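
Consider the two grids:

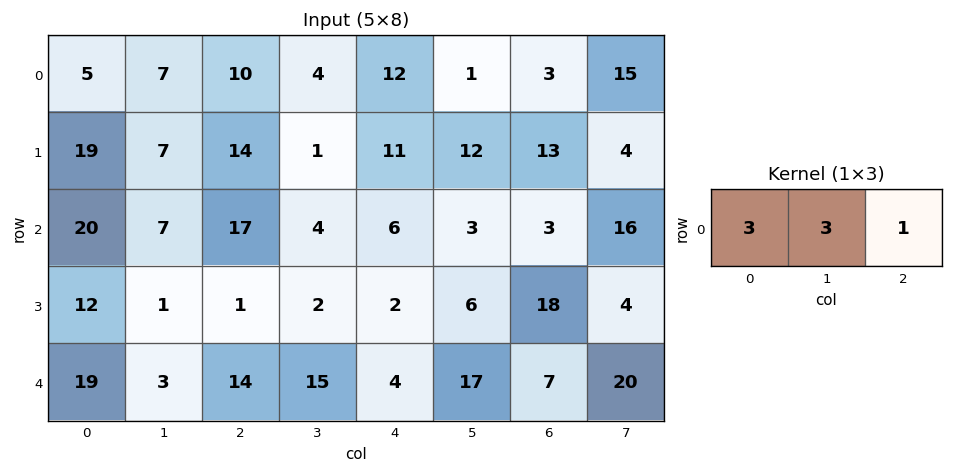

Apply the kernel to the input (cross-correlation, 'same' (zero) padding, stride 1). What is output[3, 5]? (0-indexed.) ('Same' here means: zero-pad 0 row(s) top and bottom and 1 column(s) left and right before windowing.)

The receptive field on the zero-padded input at this output position is [2 6 18]. Elementwise product with the kernel and sum: 2·3 + 6·3 + 18·1.

42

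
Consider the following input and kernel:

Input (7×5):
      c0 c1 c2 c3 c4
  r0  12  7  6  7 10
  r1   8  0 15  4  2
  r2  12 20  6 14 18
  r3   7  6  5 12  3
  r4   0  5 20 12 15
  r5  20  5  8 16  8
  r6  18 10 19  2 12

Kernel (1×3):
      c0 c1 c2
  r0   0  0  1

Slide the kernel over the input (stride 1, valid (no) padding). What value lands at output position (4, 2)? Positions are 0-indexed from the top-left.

15

The receptive field on the input at this output position is [20 12 15]. Elementwise product with the kernel and sum: 15·1.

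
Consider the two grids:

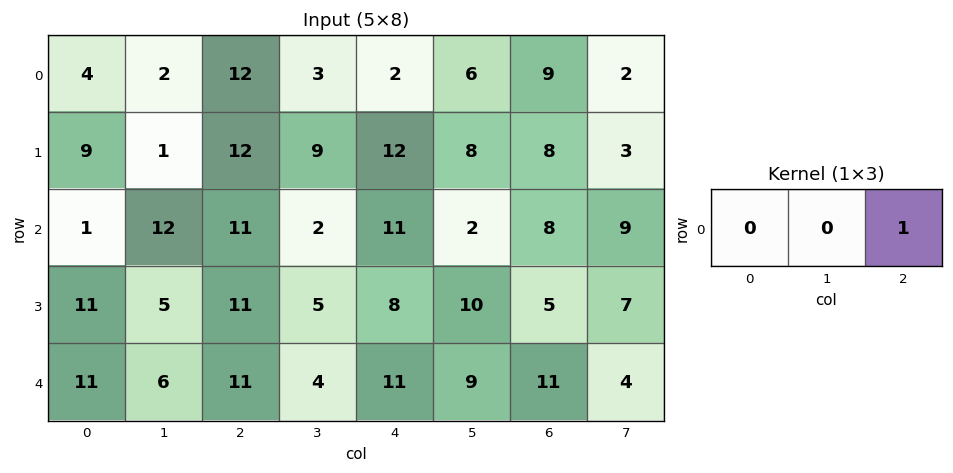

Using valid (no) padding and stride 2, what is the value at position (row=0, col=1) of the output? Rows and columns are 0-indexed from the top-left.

2

The receptive field on the input at this output position is [12 3 2]. Elementwise product with the kernel and sum: 2·1.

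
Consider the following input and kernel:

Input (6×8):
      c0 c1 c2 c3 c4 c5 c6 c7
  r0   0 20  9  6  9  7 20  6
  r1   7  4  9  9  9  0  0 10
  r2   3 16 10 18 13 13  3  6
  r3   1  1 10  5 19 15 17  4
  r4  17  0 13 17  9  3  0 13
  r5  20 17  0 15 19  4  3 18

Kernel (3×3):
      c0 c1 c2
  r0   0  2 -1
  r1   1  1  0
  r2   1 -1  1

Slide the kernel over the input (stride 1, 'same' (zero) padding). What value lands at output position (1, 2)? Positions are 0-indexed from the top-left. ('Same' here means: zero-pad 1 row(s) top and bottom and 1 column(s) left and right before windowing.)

49

The receptive field on the zero-padded input at this output position is [20 9 6 / 4 9 9 / 16 10 18]. Elementwise product with the kernel and sum: 9·2 + 6·-1 + 4·1 + 9·1 + 16·1 + 10·-1 + 18·1.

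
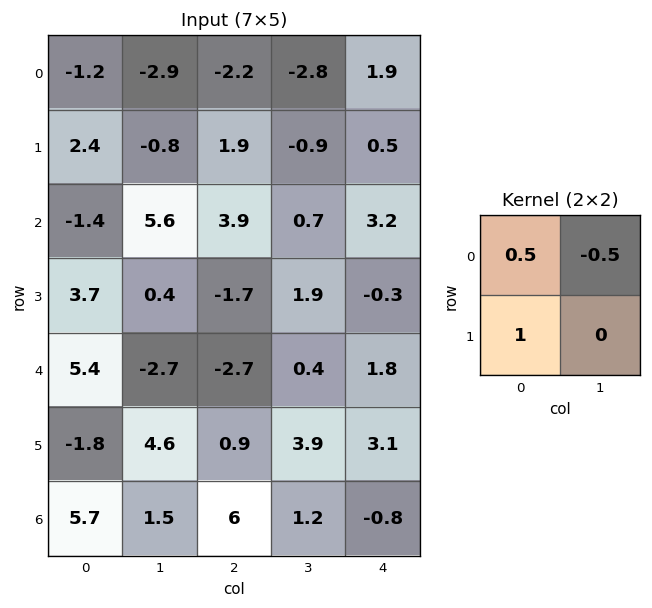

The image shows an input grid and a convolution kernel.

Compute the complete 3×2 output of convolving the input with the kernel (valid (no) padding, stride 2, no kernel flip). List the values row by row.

3.25 2.2
0.2 -0.1
2.25 -0.65

Output[0,0]: The receptive field on the input at this output position is [-1.2 -2.9 / 2.4 -0.8]. Elementwise product with the kernel and sum: -1.2·0.5 + -2.9·-0.5 + 2.4·1.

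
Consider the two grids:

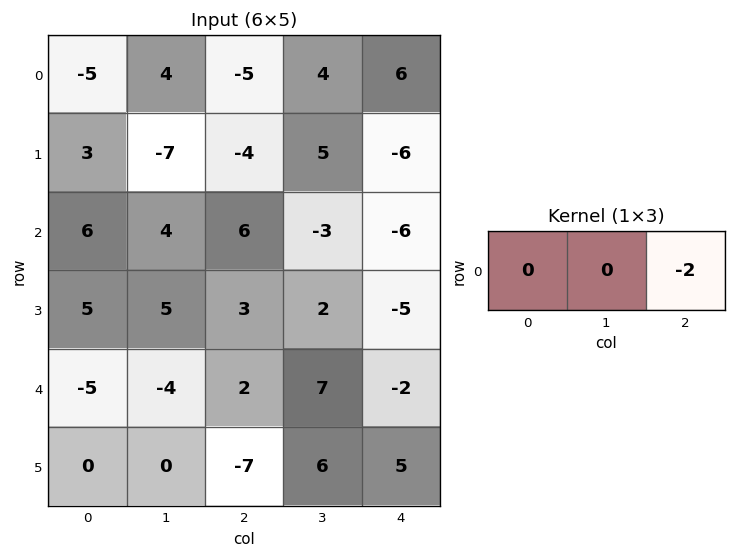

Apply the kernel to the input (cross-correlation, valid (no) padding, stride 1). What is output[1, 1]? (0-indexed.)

The receptive field on the input at this output position is [-7 -4 5]. Elementwise product with the kernel and sum: 5·-2.

-10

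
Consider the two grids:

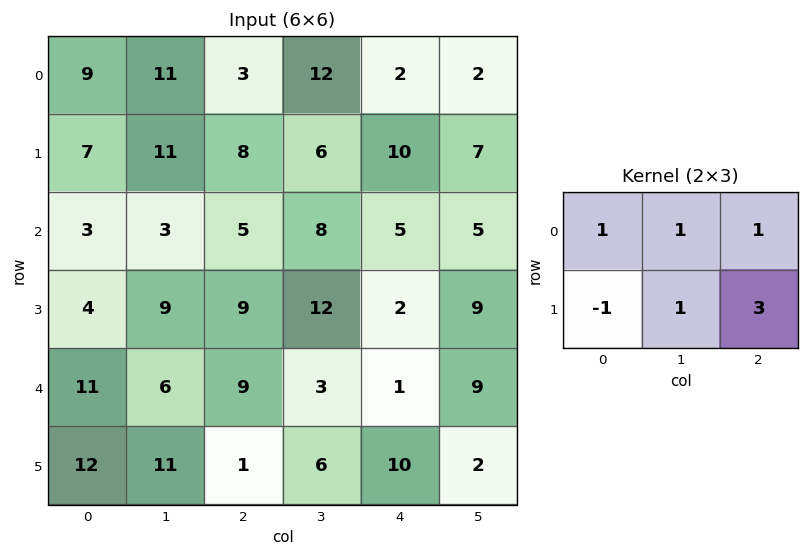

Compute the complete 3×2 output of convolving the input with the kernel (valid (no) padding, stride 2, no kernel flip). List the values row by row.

Output[0,0]: The receptive field on the input at this output position is [9 11 3 / 7 11 8]. Elementwise product with the kernel and sum: 9·1 + 11·1 + 3·1 + 7·-1 + 11·1 + 8·3.
Output[0,1]: The receptive field on the input at this output position is [3 12 2 / 8 6 10]. Elementwise product with the kernel and sum: 3·1 + 12·1 + 2·1 + 8·-1 + 6·1 + 10·3.

51 45
43 27
28 48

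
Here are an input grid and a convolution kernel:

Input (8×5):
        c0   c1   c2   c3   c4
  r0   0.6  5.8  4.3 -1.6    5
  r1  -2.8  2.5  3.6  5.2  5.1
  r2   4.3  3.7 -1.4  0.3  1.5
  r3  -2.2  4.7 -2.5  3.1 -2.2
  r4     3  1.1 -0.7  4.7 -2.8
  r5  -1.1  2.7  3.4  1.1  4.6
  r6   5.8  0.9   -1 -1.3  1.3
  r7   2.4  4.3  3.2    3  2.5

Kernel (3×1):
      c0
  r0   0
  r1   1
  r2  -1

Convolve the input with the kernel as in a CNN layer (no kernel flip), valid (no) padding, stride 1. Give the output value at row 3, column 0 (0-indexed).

4.1

The receptive field on the input at this output position is [-2.2 / 3 / -1.1]. Elementwise product with the kernel and sum: 3·1 + -1.1·-1.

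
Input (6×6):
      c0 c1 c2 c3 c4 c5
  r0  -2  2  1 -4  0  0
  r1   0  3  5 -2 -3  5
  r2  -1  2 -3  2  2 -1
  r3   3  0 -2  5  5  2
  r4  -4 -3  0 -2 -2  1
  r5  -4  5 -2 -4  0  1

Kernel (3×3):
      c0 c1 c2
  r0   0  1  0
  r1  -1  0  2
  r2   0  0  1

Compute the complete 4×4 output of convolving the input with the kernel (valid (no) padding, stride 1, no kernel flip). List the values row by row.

Output[0,0]: The receptive field on the input at this output position is [-2 2 1 / 0 3 5 / -1 2 -3]. Elementwise product with the kernel and sum: 2·1 + 0·-1 + 5·2 + -3·1.

9 -4 -13 11
-4 12 10 -5
-5 5 12 2
2 -7 1 10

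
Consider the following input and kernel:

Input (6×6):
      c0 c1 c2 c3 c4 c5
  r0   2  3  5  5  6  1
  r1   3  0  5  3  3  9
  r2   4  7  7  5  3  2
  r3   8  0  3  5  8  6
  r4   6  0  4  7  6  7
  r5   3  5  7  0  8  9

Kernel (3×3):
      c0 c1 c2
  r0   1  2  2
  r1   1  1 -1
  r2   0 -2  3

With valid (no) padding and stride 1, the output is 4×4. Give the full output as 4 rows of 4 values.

23 26 31 16
26 34 40 35
49 42 27 31
27 -1 58 50

Output[0,0]: The receptive field on the input at this output position is [2 3 5 / 3 0 5 / 4 7 7]. Elementwise product with the kernel and sum: 2·1 + 3·2 + 5·2 + 3·1 + 0·1 + 5·-1 + 7·-2 + 7·3.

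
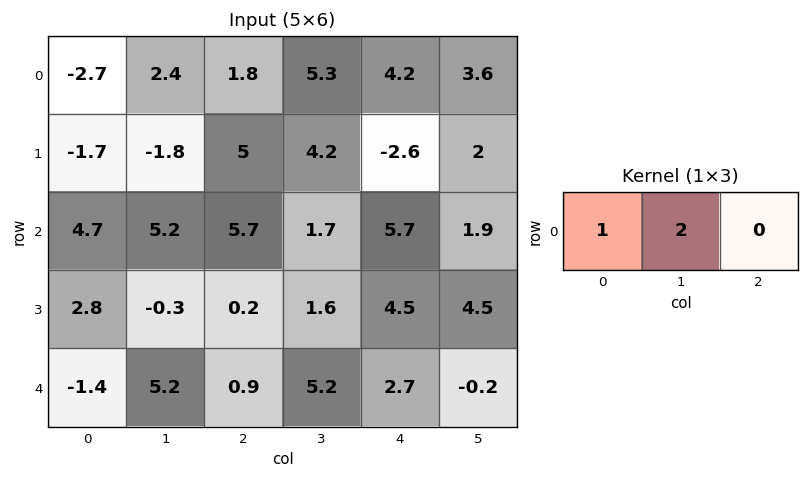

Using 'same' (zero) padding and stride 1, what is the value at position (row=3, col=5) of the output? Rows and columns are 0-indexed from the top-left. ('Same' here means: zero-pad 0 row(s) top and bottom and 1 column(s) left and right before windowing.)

The receptive field on the zero-padded input at this output position is [4.5 4.5 0]. Elementwise product with the kernel and sum: 4.5·1 + 4.5·2.

13.5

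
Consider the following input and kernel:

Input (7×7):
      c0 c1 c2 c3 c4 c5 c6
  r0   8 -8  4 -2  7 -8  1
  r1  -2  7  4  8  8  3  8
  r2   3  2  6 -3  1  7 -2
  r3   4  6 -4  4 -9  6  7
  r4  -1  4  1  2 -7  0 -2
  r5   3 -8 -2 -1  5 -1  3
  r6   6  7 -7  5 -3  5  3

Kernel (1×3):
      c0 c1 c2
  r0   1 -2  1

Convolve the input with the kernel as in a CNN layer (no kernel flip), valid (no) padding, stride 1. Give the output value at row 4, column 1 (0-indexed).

4

The receptive field on the input at this output position is [4 1 2]. Elementwise product with the kernel and sum: 4·1 + 1·-2 + 2·1.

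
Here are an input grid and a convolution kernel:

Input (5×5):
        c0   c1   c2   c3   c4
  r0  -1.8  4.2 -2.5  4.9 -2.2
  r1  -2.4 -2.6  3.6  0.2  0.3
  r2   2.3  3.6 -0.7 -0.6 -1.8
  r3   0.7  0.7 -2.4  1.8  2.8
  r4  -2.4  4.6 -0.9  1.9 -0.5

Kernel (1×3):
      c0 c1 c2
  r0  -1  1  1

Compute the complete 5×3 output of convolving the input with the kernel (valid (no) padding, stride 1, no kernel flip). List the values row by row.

Output[0,0]: The receptive field on the input at this output position is [-1.8 4.2 -2.5]. Elementwise product with the kernel and sum: -1.8·-1 + 4.2·1 + -2.5·1.

3.5 -1.8 5.2
3.4 6.4 -3.1
0.6 -4.9 -1.7
-2.4 -1.3 7
6.1 -3.6 2.3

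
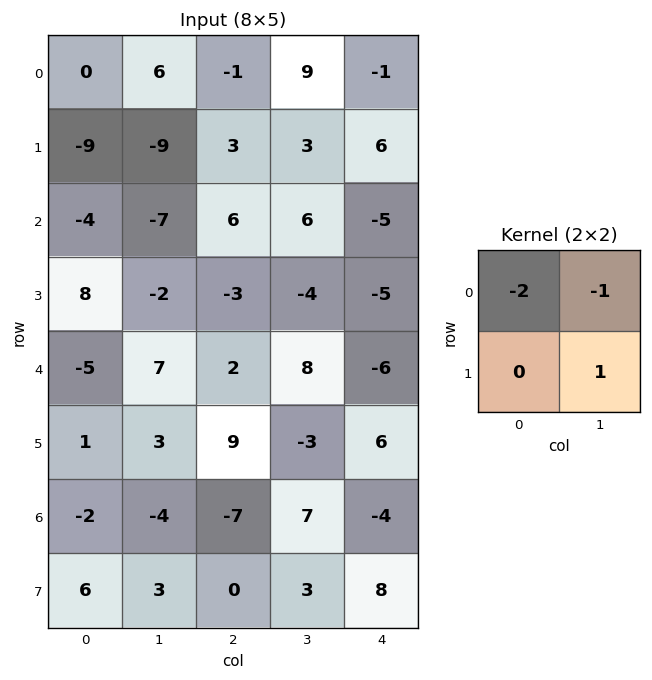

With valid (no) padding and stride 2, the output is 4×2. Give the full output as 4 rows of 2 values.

-15 -4
13 -22
6 -15
11 10

Output[0,0]: The receptive field on the input at this output position is [0 6 / -9 -9]. Elementwise product with the kernel and sum: 0·-2 + 6·-1 + -9·1.
Output[0,1]: The receptive field on the input at this output position is [-1 9 / 3 3]. Elementwise product with the kernel and sum: -1·-2 + 9·-1 + 3·1.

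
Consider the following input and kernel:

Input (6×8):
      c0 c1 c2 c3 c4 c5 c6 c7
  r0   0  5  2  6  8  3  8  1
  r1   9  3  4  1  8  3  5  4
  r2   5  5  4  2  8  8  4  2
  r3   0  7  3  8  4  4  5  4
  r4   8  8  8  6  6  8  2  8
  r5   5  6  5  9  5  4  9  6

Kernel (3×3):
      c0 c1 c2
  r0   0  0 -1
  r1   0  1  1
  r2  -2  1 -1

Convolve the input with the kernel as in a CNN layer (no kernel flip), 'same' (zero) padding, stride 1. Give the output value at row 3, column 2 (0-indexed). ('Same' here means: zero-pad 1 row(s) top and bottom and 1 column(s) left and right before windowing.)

The receptive field on the zero-padded input at this output position is [5 4 2 / 7 3 8 / 8 8 6]. Elementwise product with the kernel and sum: 2·-1 + 3·1 + 8·1 + 8·-2 + 8·1 + 6·-1.

-5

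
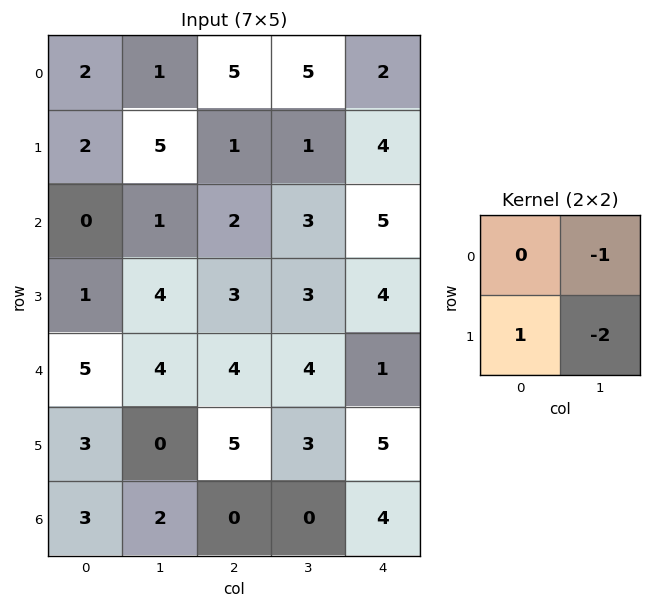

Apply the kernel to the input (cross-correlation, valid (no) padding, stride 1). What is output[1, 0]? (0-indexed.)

The receptive field on the input at this output position is [2 5 / 0 1]. Elementwise product with the kernel and sum: 5·-1 + 0·1 + 1·-2.

-7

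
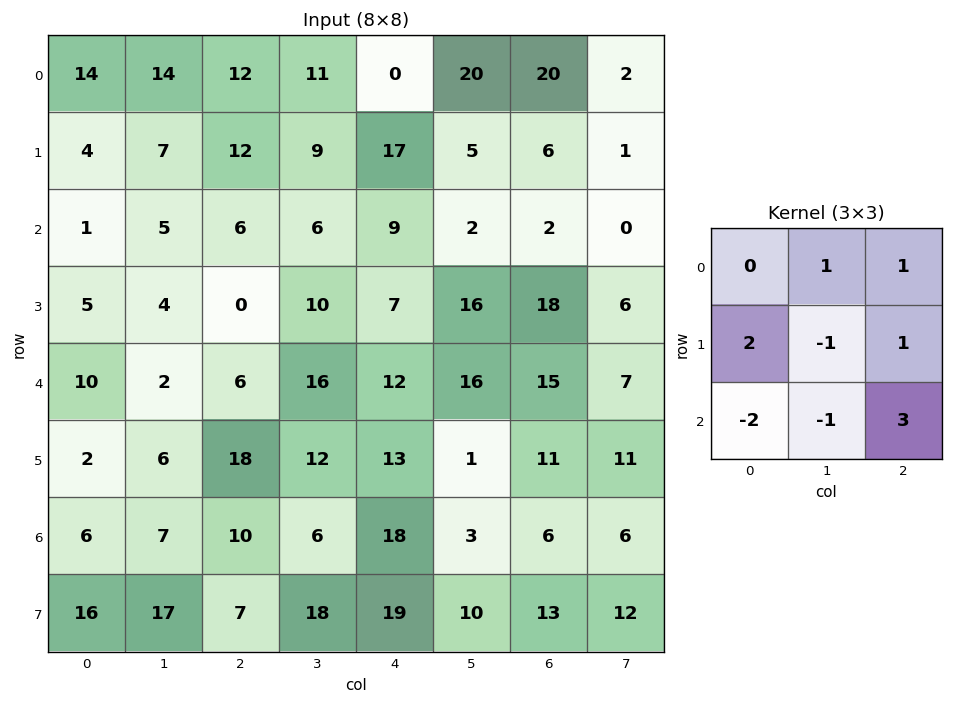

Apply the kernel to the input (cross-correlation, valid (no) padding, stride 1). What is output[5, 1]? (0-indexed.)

The receptive field on the input at this output position is [6 18 12 / 7 10 6 / 17 7 18]. Elementwise product with the kernel and sum: 18·1 + 12·1 + 7·2 + 10·-1 + 6·1 + 17·-2 + 7·-1 + 18·3.

53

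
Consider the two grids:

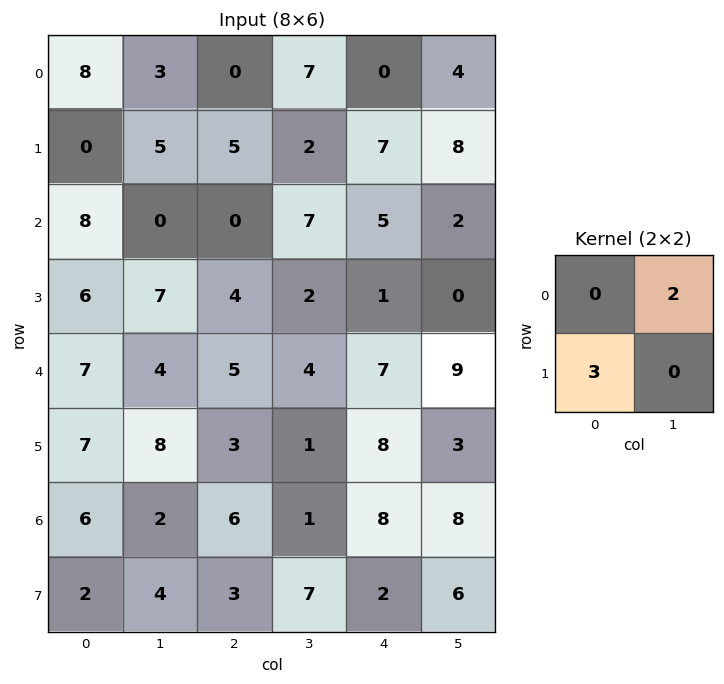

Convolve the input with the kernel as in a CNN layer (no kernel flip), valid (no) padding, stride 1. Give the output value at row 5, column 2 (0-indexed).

20

The receptive field on the input at this output position is [3 1 / 6 1]. Elementwise product with the kernel and sum: 1·2 + 6·3.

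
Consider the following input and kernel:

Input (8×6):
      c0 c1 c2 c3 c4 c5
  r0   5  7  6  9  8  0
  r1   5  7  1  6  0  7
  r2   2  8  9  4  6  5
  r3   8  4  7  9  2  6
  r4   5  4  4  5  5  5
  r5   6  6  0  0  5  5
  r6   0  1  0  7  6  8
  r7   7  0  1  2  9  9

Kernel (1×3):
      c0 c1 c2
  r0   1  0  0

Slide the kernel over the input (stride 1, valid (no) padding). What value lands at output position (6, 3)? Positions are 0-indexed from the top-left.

7

The receptive field on the input at this output position is [7 6 8]. Elementwise product with the kernel and sum: 7·1.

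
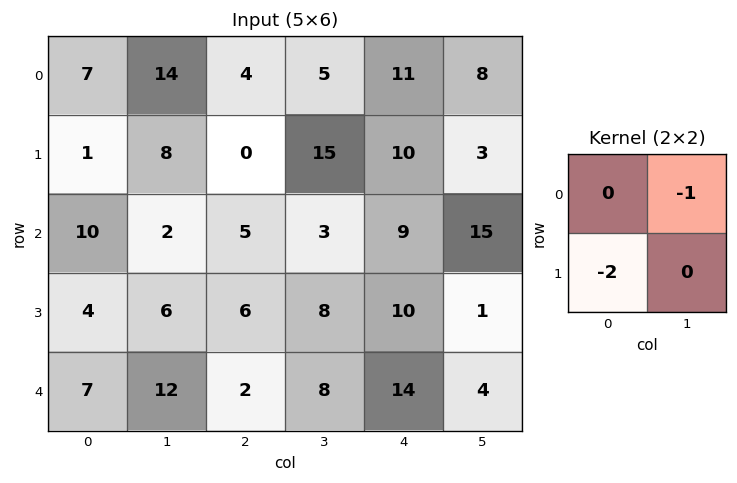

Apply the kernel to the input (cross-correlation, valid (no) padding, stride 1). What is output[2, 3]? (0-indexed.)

-25

The receptive field on the input at this output position is [3 9 / 8 10]. Elementwise product with the kernel and sum: 9·-1 + 8·-2.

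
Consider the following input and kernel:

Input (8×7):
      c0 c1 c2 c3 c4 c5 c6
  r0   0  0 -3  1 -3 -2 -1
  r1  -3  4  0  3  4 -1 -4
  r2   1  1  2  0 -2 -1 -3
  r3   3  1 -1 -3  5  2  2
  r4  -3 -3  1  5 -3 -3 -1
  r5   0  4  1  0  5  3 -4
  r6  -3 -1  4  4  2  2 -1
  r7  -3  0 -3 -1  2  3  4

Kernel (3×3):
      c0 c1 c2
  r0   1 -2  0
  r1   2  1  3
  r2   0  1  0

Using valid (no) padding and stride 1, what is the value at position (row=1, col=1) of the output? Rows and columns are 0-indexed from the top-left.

7

The receptive field on the input at this output position is [4 0 3 / 1 2 0 / 1 -1 -3]. Elementwise product with the kernel and sum: 4·1 + 0·-2 + 1·2 + 2·1 + 0·3 + -1·1.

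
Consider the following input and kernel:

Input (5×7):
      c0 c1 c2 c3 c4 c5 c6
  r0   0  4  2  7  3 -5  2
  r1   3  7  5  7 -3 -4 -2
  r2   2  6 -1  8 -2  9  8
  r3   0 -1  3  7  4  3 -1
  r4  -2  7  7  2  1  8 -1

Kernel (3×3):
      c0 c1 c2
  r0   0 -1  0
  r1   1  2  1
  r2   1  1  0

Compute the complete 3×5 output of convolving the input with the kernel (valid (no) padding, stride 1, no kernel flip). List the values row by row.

Output[0,0]: The receptive field on the input at this output position is [0 4 2 / 3 7 5 / 2 6 -1]. Elementwise product with the kernel and sum: 4·-1 + 3·1 + 7·2 + 5·1 + 2·1 + 6·1.

26 27 16 0 -1
5 9 16 27 35
0 27 22 23 9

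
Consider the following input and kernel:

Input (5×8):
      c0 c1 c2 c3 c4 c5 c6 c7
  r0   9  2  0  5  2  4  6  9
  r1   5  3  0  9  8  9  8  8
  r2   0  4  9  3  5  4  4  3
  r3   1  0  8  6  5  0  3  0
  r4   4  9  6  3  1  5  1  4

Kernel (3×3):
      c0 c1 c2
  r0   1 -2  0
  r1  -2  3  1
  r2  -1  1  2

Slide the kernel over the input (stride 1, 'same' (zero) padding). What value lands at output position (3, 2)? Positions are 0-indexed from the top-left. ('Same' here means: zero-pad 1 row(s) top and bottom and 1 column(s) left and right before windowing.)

19

The receptive field on the zero-padded input at this output position is [4 9 3 / 0 8 6 / 9 6 3]. Elementwise product with the kernel and sum: 4·1 + 9·-2 + 0·-2 + 8·3 + 6·1 + 9·-1 + 6·1 + 3·2.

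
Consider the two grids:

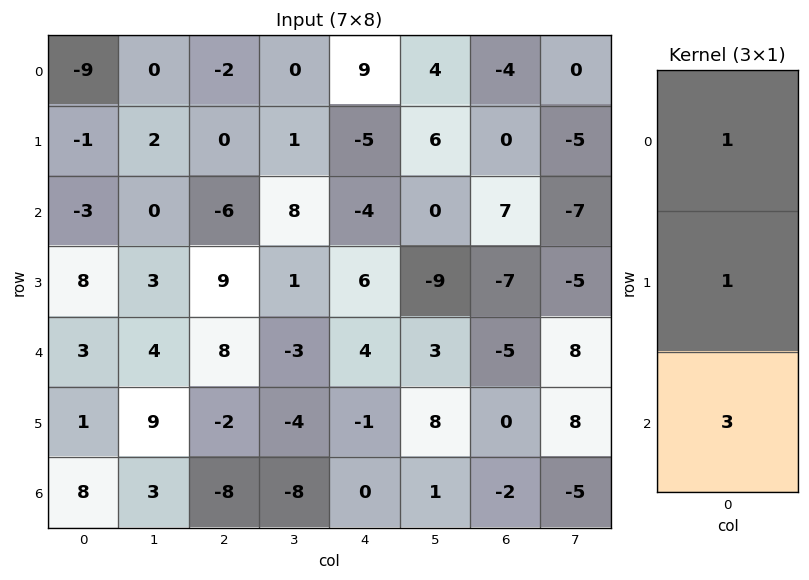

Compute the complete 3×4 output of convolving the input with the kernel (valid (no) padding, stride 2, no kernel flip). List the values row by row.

-19 -20 -8 17
14 27 14 -15
28 -18 3 -11

Output[0,0]: The receptive field on the input at this output position is [-9 / -1 / -3]. Elementwise product with the kernel and sum: -9·1 + -1·1 + -3·3.
Output[0,1]: The receptive field on the input at this output position is [-2 / 0 / -6]. Elementwise product with the kernel and sum: -2·1 + 0·1 + -6·3.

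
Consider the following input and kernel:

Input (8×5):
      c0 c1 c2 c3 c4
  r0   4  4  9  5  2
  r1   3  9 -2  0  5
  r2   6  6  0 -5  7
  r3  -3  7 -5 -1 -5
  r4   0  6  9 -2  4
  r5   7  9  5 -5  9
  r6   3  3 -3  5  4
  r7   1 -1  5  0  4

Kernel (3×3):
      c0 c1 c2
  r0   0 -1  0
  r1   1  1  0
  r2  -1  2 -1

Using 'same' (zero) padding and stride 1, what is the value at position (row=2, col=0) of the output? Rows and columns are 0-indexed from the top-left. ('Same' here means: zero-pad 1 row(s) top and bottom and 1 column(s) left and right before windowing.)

The receptive field on the zero-padded input at this output position is [0 3 9 / 0 6 6 / 0 -3 7]. Elementwise product with the kernel and sum: 3·-1 + 0·1 + 6·1 + 0·-1 + -3·2 + 7·-1.

-10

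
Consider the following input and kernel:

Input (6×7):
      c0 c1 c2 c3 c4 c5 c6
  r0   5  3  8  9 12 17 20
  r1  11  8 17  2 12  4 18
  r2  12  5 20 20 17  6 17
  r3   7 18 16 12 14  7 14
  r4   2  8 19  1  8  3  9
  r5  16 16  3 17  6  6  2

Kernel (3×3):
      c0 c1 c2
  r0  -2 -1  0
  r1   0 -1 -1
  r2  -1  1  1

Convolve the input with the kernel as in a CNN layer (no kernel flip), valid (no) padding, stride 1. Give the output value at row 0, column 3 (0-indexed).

The receptive field on the input at this output position is [9 12 17 / 2 12 4 / 20 17 6]. Elementwise product with the kernel and sum: 9·-2 + 12·-1 + 12·-1 + 4·-1 + 20·-1 + 17·1 + 6·1.

-43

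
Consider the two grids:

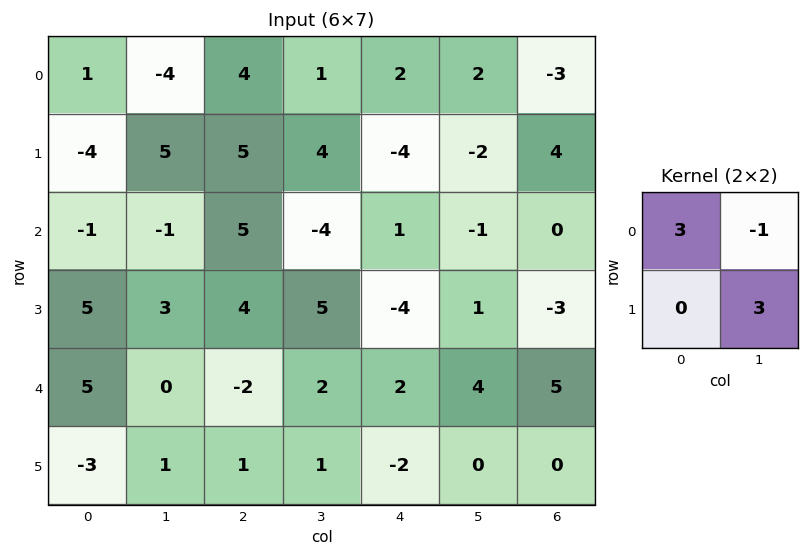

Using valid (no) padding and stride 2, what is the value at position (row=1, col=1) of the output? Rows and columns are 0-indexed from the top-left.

The receptive field on the input at this output position is [5 -4 / 4 5]. Elementwise product with the kernel and sum: 5·3 + -4·-1 + 5·3.

34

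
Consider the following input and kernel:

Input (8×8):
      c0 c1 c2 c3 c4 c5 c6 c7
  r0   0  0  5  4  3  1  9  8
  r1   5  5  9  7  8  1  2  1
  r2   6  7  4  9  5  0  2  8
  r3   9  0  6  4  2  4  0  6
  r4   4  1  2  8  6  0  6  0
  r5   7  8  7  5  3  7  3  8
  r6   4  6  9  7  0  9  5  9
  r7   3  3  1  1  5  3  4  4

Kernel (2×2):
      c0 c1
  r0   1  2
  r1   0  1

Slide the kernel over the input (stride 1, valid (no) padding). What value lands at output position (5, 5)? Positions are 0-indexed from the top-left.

The receptive field on the input at this output position is [7 3 / 9 5]. Elementwise product with the kernel and sum: 7·1 + 3·2 + 5·1.

18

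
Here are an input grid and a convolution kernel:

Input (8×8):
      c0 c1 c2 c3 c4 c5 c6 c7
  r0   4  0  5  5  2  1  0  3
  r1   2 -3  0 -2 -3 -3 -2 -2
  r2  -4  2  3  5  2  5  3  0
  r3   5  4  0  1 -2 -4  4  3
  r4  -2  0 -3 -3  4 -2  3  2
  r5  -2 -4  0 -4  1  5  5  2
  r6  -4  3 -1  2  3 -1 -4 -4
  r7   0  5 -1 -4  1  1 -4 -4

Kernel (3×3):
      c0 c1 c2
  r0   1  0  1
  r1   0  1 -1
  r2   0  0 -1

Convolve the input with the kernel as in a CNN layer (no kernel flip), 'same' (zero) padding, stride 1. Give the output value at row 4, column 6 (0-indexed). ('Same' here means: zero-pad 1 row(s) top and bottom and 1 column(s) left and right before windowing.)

-2

The receptive field on the zero-padded input at this output position is [-4 4 3 / -2 3 2 / 5 5 2]. Elementwise product with the kernel and sum: -4·1 + 3·1 + 3·1 + 2·-1 + 2·-1.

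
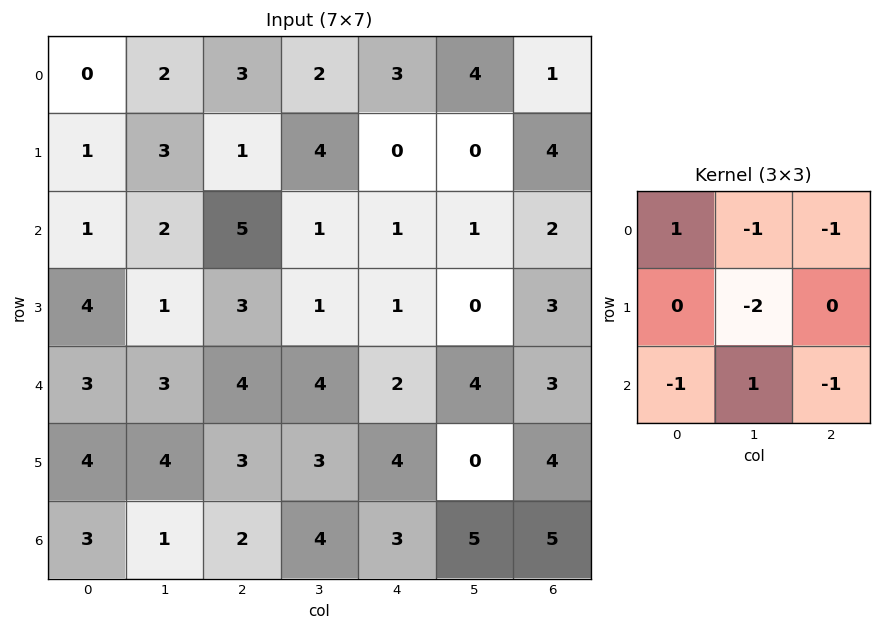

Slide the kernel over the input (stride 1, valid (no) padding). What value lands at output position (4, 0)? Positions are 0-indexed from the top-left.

-16

The receptive field on the input at this output position is [3 3 4 / 4 4 3 / 3 1 2]. Elementwise product with the kernel and sum: 3·1 + 3·-1 + 4·-1 + 4·-2 + 3·-1 + 1·1 + 2·-1.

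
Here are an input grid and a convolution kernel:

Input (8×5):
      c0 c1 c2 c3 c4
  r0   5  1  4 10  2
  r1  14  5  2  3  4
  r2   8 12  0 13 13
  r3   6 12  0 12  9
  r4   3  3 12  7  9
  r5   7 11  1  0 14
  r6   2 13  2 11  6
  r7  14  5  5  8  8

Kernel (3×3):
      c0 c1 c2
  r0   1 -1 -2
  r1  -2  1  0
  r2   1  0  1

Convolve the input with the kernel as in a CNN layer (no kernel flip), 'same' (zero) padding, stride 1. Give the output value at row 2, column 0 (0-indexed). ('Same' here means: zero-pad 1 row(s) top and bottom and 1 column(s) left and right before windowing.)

-4

The receptive field on the zero-padded input at this output position is [0 14 5 / 0 8 12 / 0 6 12]. Elementwise product with the kernel and sum: 0·1 + 14·-1 + 5·-2 + 0·-2 + 8·1 + 0·1 + 12·1.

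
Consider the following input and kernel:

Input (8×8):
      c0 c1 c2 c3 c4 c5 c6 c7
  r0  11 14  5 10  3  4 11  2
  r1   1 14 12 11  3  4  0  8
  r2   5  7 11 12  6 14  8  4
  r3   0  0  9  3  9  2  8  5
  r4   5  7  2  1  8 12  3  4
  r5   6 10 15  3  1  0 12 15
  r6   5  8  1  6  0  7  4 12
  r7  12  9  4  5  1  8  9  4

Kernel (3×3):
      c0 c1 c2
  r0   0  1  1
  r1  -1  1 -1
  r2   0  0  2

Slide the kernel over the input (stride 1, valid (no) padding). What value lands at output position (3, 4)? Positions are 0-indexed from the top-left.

The receptive field on the input at this output position is [9 2 8 / 8 12 3 / 1 0 12]. Elementwise product with the kernel and sum: 2·1 + 8·1 + 8·-1 + 12·1 + 3·-1 + 12·2.

35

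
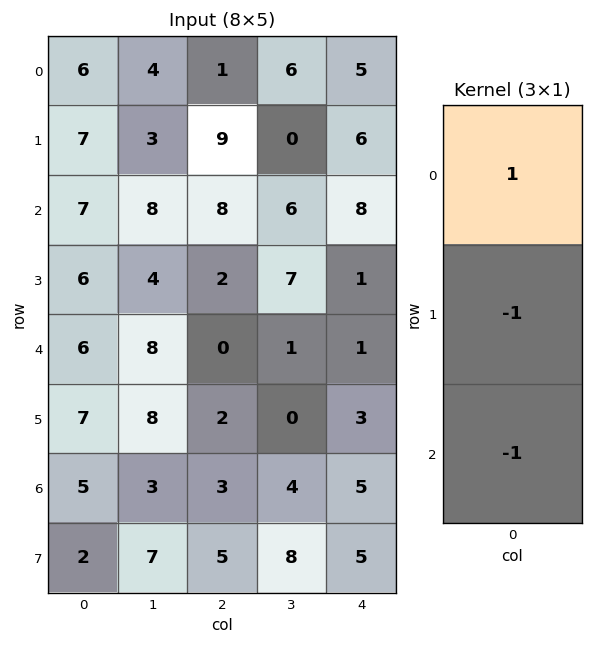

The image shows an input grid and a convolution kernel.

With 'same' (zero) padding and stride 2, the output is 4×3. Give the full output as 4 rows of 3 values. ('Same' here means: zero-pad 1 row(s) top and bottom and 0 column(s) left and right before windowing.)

Output[0,0]: The receptive field on the zero-padded input at this output position is [0 / 6 / 7]. Elementwise product with the kernel and sum: 0·1 + 6·-1 + 7·-1.

-13 -10 -11
-6 -1 -3
-7 0 -3
0 -6 -7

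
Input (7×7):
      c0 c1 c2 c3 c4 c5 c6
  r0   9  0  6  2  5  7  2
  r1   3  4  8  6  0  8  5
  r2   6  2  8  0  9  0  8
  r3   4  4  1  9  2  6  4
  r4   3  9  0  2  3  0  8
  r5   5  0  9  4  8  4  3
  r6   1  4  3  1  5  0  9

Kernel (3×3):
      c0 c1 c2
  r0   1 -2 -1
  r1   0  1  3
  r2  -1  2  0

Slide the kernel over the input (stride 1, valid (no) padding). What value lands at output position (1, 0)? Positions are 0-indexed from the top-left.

17

The receptive field on the input at this output position is [3 4 8 / 6 2 8 / 4 4 1]. Elementwise product with the kernel and sum: 3·1 + 4·-2 + 8·-1 + 2·1 + 8·3 + 4·-1 + 4·2.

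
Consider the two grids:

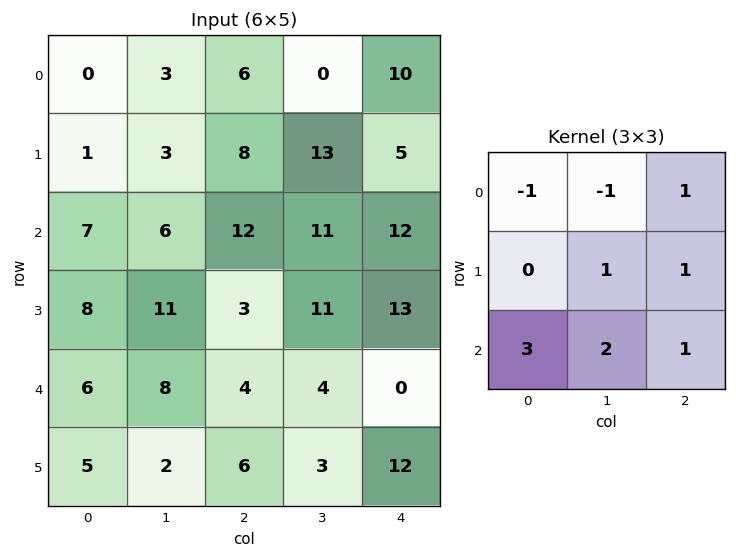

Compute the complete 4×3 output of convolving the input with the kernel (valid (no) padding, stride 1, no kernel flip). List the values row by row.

Output[0,0]: The receptive field on the input at this output position is [0 3 6 / 1 3 8 / 7 6 12]. Elementwise product with the kernel and sum: 0·-1 + 3·-1 + 6·1 + 3·1 + 8·1 + 7·3 + 6·2 + 12·1.
Output[0,1]: The receptive field on the input at this output position is [3 6 0 / 3 8 13 / 6 12 11]. Elementwise product with the kernel and sum: 3·-1 + 6·-1 + 0·1 + 8·1 + 13·1 + 6·3 + 12·2 + 11·1.

59 65 92
71 75 51
51 43 33
21 26 39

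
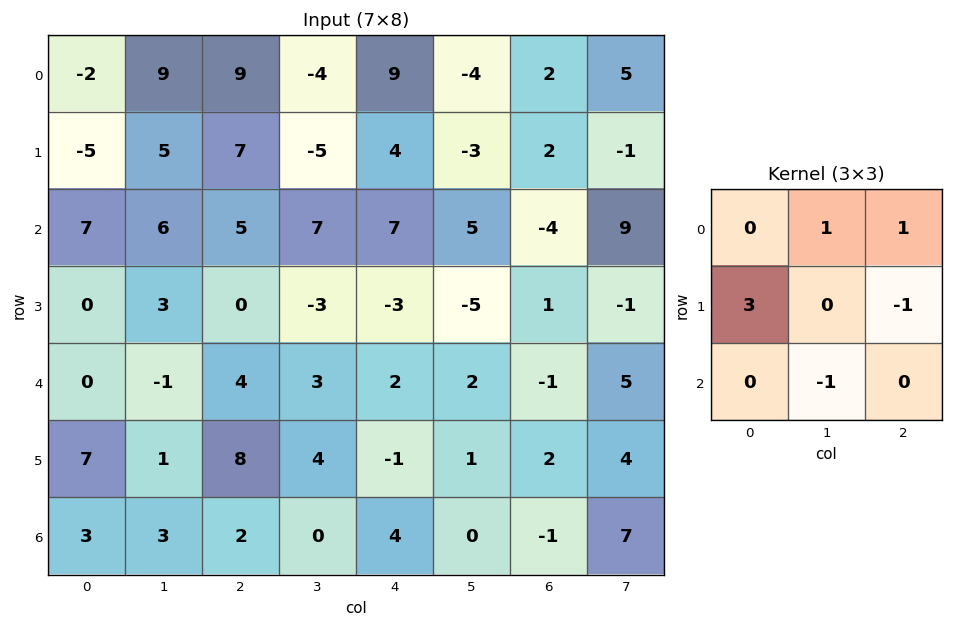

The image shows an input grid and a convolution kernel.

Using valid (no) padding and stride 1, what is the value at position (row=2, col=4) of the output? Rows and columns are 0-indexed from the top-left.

-11

The receptive field on the input at this output position is [7 5 -4 / -3 -5 1 / 2 2 -1]. Elementwise product with the kernel and sum: 5·1 + -4·1 + -3·3 + 1·-1 + 2·-1.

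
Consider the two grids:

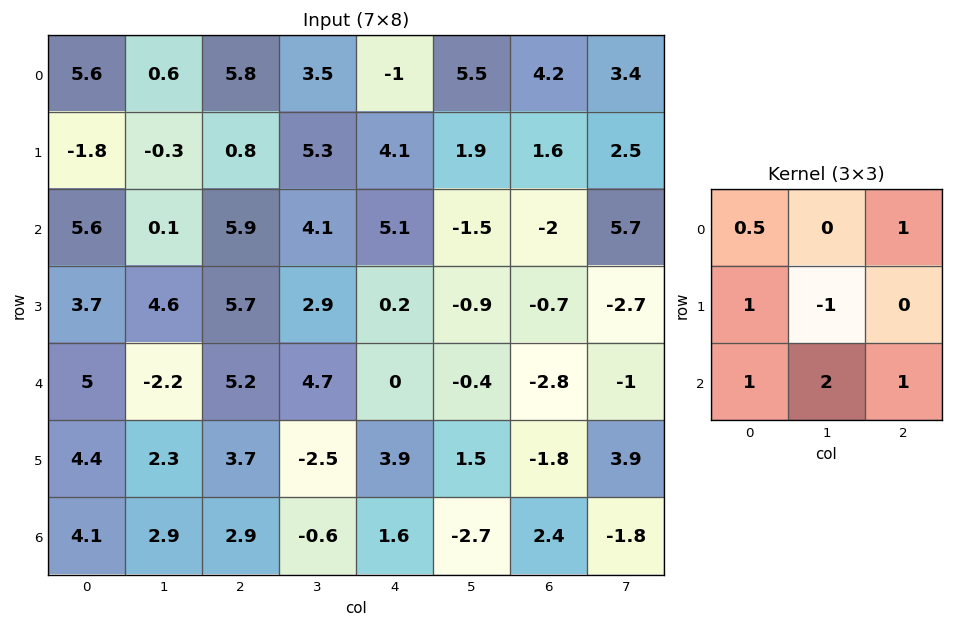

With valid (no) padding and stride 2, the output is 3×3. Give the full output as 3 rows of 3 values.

Output[0,0]: The receptive field on the input at this output position is [5.6 0.6 5.8 / -1.8 -0.3 0.8 / 5.6 0.1 5.9]. Elementwise product with the kernel and sum: 5.6·0.5 + 5.8·1 + -1.8·1 + -0.3·-1 + 5.6·1 + 0.1·2 + 5.9·1.

18.8 16.6 6
13.6 25.45 -1.95
22.6 12.1 -1.8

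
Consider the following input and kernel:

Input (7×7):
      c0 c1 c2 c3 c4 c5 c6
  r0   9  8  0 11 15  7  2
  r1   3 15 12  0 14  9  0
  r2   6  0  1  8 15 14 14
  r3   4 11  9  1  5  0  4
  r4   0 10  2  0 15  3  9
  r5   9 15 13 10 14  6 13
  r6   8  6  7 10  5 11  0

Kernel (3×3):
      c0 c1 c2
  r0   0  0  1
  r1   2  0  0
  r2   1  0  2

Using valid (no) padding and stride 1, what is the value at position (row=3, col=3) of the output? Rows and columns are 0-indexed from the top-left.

22

The receptive field on the input at this output position is [1 5 0 / 0 15 3 / 10 14 6]. Elementwise product with the kernel and sum: 0·1 + 0·2 + 10·1 + 6·2.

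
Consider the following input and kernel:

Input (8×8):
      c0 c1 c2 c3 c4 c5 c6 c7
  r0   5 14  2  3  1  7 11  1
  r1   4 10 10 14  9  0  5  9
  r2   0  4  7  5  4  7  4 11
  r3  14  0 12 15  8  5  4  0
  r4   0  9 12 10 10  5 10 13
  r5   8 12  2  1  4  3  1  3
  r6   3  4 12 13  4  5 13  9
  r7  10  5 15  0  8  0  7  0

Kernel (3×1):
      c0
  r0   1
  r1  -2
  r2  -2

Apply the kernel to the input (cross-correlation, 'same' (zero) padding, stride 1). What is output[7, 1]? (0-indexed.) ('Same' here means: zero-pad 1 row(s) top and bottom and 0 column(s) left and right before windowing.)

-6

The receptive field on the zero-padded input at this output position is [4 / 5 / 0]. Elementwise product with the kernel and sum: 4·1 + 5·-2 + 0·-2.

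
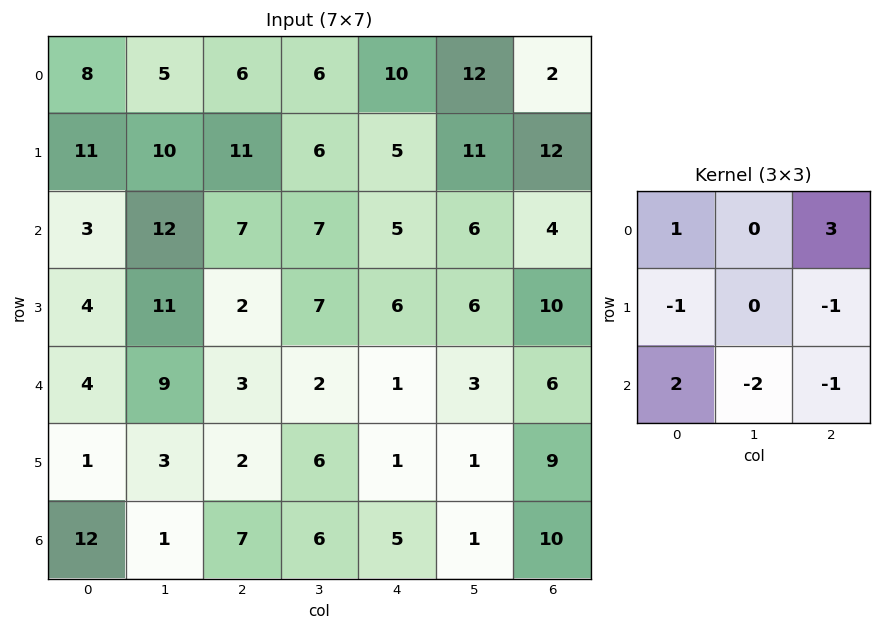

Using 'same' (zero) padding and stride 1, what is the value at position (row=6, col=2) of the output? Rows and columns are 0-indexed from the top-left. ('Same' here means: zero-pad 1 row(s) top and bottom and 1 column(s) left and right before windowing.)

14

The receptive field on the zero-padded input at this output position is [3 2 6 / 1 7 6 / 0 0 0]. Elementwise product with the kernel and sum: 3·1 + 6·3 + 1·-1 + 6·-1 + 0·2 + 0·-2 + 0·-1.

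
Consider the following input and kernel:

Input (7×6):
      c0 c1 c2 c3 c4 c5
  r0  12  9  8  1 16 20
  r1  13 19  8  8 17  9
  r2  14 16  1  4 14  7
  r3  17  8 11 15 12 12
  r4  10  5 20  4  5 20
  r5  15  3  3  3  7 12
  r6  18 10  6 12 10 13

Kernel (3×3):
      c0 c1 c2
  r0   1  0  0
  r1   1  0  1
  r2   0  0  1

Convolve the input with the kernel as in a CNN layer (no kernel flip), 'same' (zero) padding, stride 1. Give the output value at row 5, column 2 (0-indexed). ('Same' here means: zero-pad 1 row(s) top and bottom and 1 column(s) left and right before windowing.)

23

The receptive field on the zero-padded input at this output position is [5 20 4 / 3 3 3 / 10 6 12]. Elementwise product with the kernel and sum: 5·1 + 3·1 + 3·1 + 12·1.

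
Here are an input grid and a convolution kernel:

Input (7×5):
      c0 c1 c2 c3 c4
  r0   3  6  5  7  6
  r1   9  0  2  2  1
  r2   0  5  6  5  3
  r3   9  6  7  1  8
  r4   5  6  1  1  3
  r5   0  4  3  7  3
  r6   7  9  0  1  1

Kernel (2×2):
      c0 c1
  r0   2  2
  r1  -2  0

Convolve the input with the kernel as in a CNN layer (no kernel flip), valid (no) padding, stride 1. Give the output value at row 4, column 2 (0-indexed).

The receptive field on the input at this output position is [1 1 / 3 7]. Elementwise product with the kernel and sum: 1·2 + 1·2 + 3·-2.

-2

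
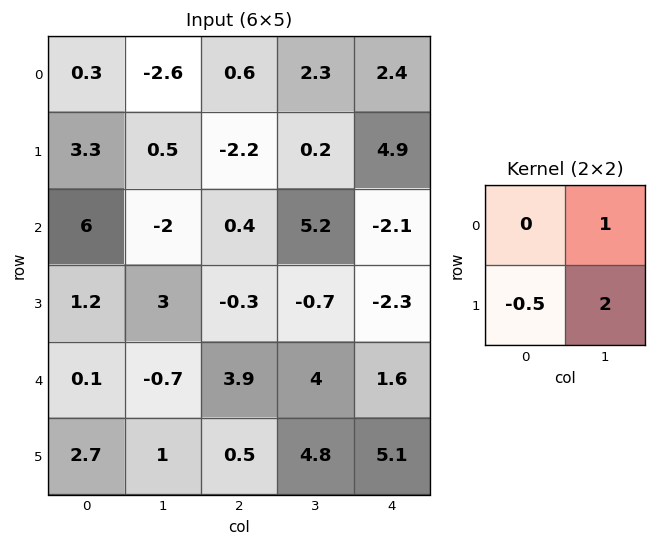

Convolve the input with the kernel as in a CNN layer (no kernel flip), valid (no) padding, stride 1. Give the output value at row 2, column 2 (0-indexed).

3.95

The receptive field on the input at this output position is [0.4 5.2 / -0.3 -0.7]. Elementwise product with the kernel and sum: 5.2·1 + -0.3·-0.5 + -0.7·2.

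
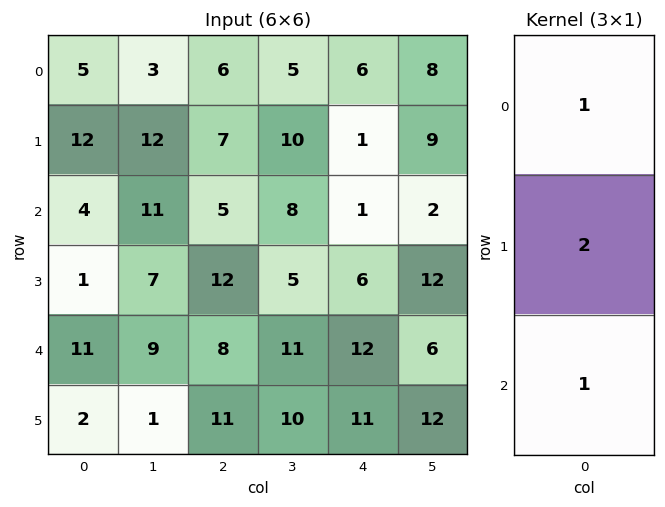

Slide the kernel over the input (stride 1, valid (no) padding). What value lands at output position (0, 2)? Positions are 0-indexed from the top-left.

The receptive field on the input at this output position is [6 / 7 / 5]. Elementwise product with the kernel and sum: 6·1 + 7·2 + 5·1.

25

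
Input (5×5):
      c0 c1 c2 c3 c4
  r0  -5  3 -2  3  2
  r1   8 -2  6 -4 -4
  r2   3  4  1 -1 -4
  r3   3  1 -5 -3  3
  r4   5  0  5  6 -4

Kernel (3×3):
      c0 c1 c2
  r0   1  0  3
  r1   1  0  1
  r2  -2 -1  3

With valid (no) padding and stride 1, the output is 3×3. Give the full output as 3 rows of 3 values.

-4 -6 -7
8 -17 13
9 12 -41

Output[0,0]: The receptive field on the input at this output position is [-5 3 -2 / 8 -2 6 / 3 4 1]. Elementwise product with the kernel and sum: -5·1 + -2·3 + 8·1 + 6·1 + 3·-2 + 4·-1 + 1·3.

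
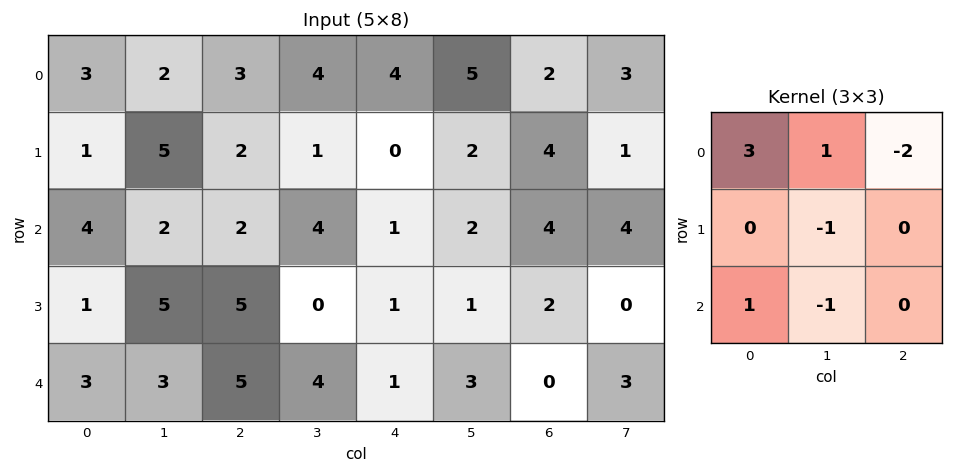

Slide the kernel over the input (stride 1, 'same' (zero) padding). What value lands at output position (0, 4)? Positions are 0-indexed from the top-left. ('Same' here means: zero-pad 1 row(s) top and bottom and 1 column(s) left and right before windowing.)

The receptive field on the zero-padded input at this output position is [0 0 0 / 4 4 5 / 1 0 2]. Elementwise product with the kernel and sum: 0·3 + 0·1 + 0·-2 + 4·-1 + 1·1 + 0·-1.

-3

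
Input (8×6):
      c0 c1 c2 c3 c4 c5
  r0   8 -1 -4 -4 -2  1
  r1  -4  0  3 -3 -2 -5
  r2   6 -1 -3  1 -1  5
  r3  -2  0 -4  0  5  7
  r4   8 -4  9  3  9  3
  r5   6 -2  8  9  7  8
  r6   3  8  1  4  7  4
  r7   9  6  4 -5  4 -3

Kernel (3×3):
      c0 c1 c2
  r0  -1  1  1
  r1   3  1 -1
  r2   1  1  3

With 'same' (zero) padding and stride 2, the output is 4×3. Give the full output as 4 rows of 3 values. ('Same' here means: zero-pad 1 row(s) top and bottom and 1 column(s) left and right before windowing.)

5 -9 -35
1 -11 19
10 23 67
26 35 11

Output[0,0]: The receptive field on the zero-padded input at this output position is [0 0 0 / 0 8 -1 / 0 -4 0]. Elementwise product with the kernel and sum: 0·-1 + 0·1 + 0·1 + 0·3 + 8·1 + -1·-1 + 0·1 + -4·1 + 0·3.
Output[0,1]: The receptive field on the zero-padded input at this output position is [0 0 0 / -1 -4 -4 / 0 3 -3]. Elementwise product with the kernel and sum: 0·-1 + 0·1 + 0·1 + -1·3 + -4·1 + -4·-1 + 0·1 + 3·1 + -3·3.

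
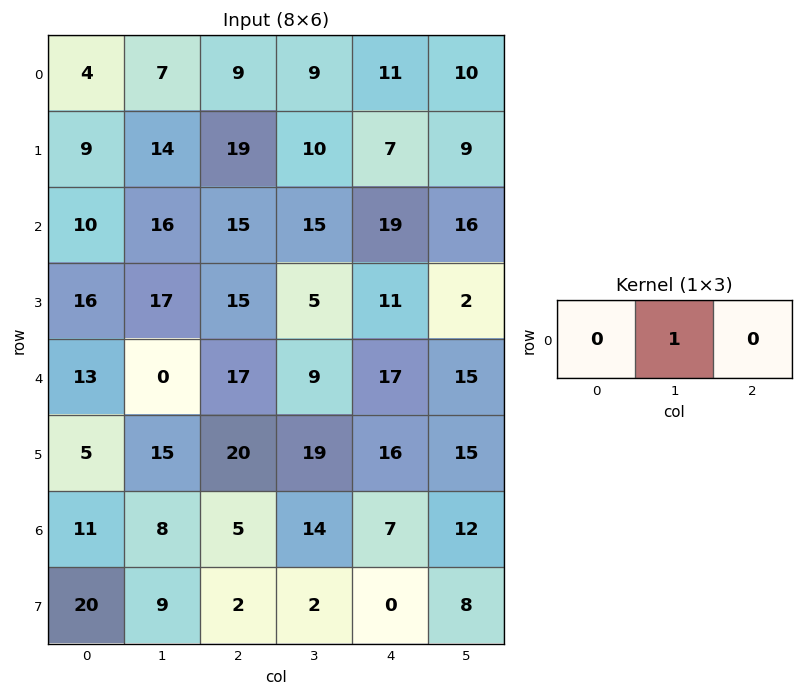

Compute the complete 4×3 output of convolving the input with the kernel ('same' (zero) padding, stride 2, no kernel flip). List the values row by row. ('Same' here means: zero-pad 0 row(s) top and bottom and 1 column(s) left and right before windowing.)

Output[0,0]: The receptive field on the zero-padded input at this output position is [0 4 7]. Elementwise product with the kernel and sum: 4·1.
Output[0,1]: The receptive field on the zero-padded input at this output position is [7 9 9]. Elementwise product with the kernel and sum: 9·1.

4 9 11
10 15 19
13 17 17
11 5 7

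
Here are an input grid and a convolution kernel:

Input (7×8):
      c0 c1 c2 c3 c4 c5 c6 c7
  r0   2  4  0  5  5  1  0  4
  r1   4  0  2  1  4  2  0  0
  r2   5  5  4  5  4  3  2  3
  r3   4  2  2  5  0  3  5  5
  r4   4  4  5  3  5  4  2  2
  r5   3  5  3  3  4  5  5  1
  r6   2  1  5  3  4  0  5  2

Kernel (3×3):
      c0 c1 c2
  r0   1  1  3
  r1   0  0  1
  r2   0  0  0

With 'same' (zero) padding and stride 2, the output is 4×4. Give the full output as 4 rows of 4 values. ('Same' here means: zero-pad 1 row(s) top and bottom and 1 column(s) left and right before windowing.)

4 5 1 4
9 10 14 5
14 22 18 25
19 20 22 15

Output[0,0]: The receptive field on the zero-padded input at this output position is [0 0 0 / 0 2 4 / 0 4 0]. Elementwise product with the kernel and sum: 0·1 + 0·1 + 0·3 + 4·1.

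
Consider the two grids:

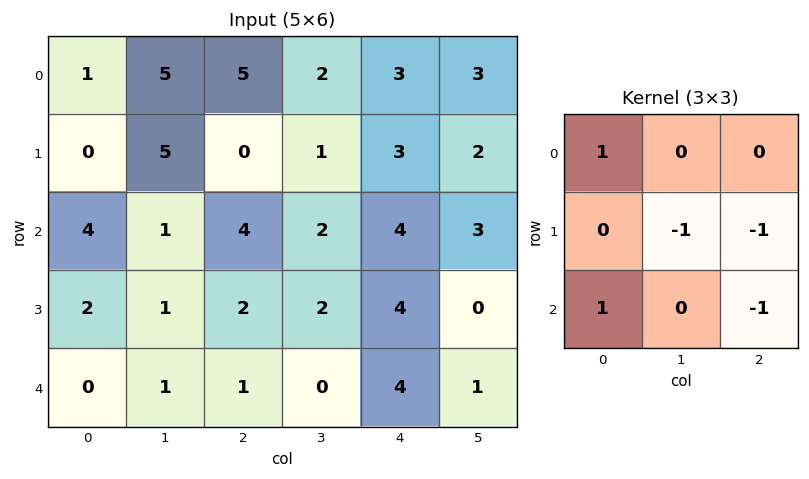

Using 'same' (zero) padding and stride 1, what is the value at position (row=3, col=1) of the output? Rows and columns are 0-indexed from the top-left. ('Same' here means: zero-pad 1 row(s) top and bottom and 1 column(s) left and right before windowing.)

The receptive field on the zero-padded input at this output position is [4 1 4 / 2 1 2 / 0 1 1]. Elementwise product with the kernel and sum: 4·1 + 1·-1 + 2·-1 + 0·1 + 1·-1.

0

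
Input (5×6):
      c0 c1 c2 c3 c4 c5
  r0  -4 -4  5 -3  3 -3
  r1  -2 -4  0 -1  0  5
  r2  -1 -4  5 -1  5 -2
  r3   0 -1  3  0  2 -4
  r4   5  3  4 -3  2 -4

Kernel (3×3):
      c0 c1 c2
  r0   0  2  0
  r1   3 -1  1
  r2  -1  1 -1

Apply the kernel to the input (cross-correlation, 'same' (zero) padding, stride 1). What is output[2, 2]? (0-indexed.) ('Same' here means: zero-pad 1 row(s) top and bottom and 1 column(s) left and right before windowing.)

The receptive field on the zero-padded input at this output position is [-4 0 -1 / -4 5 -1 / -1 3 0]. Elementwise product with the kernel and sum: 0·2 + -4·3 + 5·-1 + -1·1 + -1·-1 + 3·1 + 0·-1.

-14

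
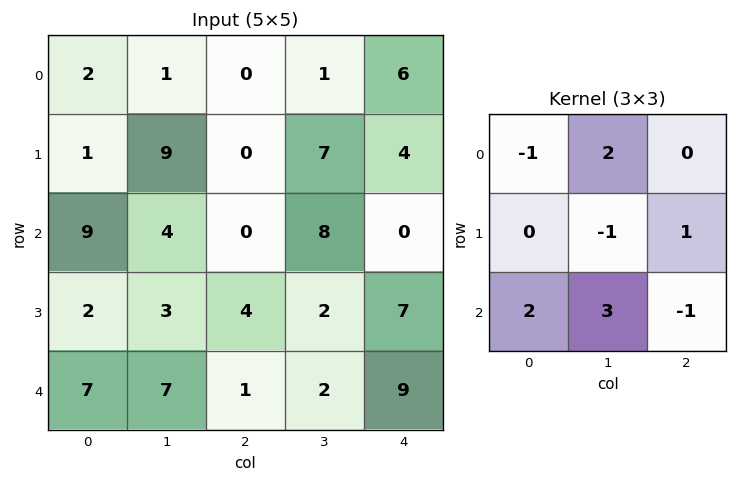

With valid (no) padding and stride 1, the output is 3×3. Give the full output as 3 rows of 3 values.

21 6 23
22 15 13
34 9 20

Output[0,0]: The receptive field on the input at this output position is [2 1 0 / 1 9 0 / 9 4 0]. Elementwise product with the kernel and sum: 2·-1 + 1·2 + 9·-1 + 0·1 + 9·2 + 4·3 + 0·-1.
Output[0,1]: The receptive field on the input at this output position is [1 0 1 / 9 0 7 / 4 0 8]. Elementwise product with the kernel and sum: 1·-1 + 0·2 + 0·-1 + 7·1 + 4·2 + 0·3 + 8·-1.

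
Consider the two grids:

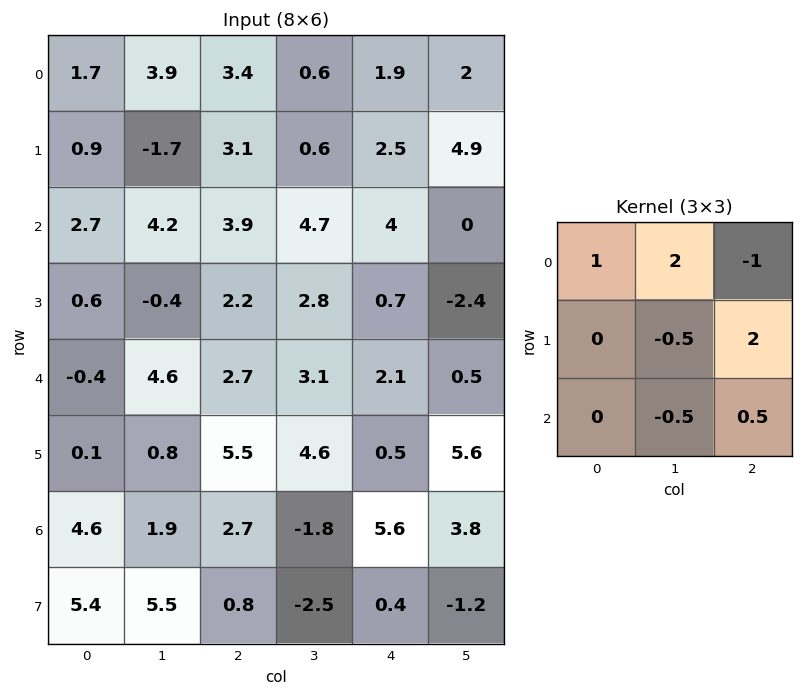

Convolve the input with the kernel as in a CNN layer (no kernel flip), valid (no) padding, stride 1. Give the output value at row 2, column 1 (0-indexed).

The receptive field on the input at this output position is [4.2 3.9 4.7 / -0.4 2.2 2.8 / 4.6 2.7 3.1]. Elementwise product with the kernel and sum: 4.2·1 + 3.9·2 + 4.7·-1 + 2.2·-0.5 + 2.8·2 + 2.7·-0.5 + 3.1·0.5.

12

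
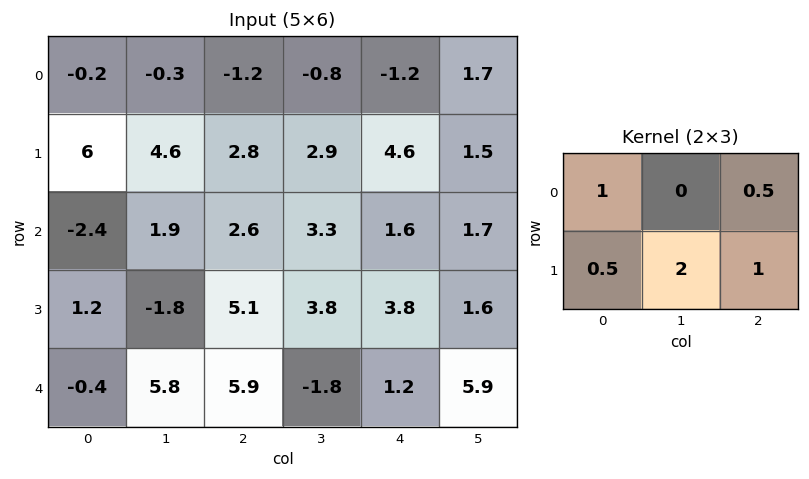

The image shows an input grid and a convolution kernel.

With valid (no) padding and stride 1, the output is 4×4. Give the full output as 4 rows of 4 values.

14.2 10.1 10 12.2
12.6 15.5 14.6 10.2
1 16.65 17.35 15.25
21.05 13 7.55 12

Output[0,0]: The receptive field on the input at this output position is [-0.2 -0.3 -1.2 / 6 4.6 2.8]. Elementwise product with the kernel and sum: -0.2·1 + -1.2·0.5 + 6·0.5 + 4.6·2 + 2.8·1.
Output[0,1]: The receptive field on the input at this output position is [-0.3 -1.2 -0.8 / 4.6 2.8 2.9]. Elementwise product with the kernel and sum: -0.3·1 + -0.8·0.5 + 4.6·0.5 + 2.8·2 + 2.9·1.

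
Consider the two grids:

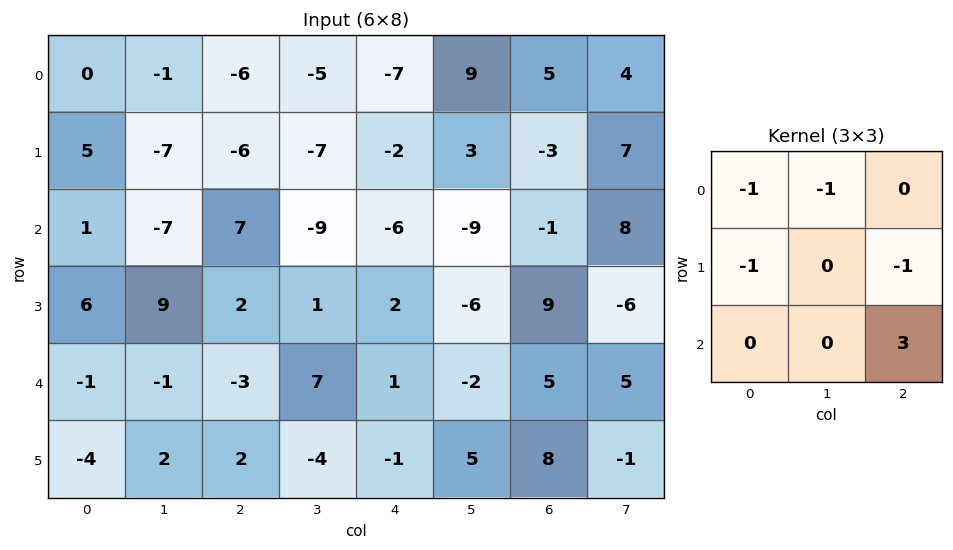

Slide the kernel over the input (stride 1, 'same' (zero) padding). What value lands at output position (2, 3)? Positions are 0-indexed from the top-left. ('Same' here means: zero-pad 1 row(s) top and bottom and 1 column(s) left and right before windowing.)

The receptive field on the zero-padded input at this output position is [-6 -7 -2 / 7 -9 -6 / 2 1 2]. Elementwise product with the kernel and sum: -6·-1 + -7·-1 + 7·-1 + -6·-1 + 2·3.

18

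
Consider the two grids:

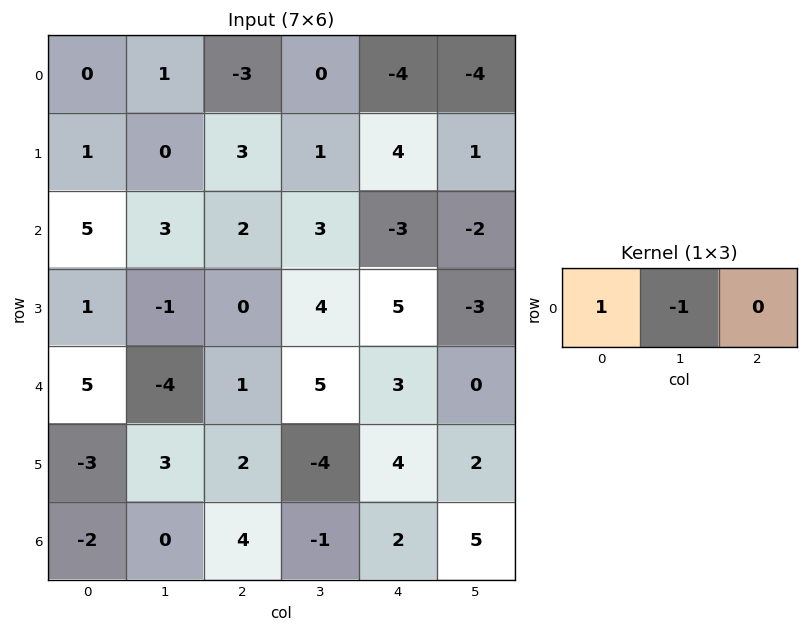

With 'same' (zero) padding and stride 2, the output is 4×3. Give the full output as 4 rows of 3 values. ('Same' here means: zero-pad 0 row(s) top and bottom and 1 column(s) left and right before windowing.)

0 4 4
-5 1 6
-5 -5 2
2 -4 -3

Output[0,0]: The receptive field on the zero-padded input at this output position is [0 0 1]. Elementwise product with the kernel and sum: 0·1 + 0·-1.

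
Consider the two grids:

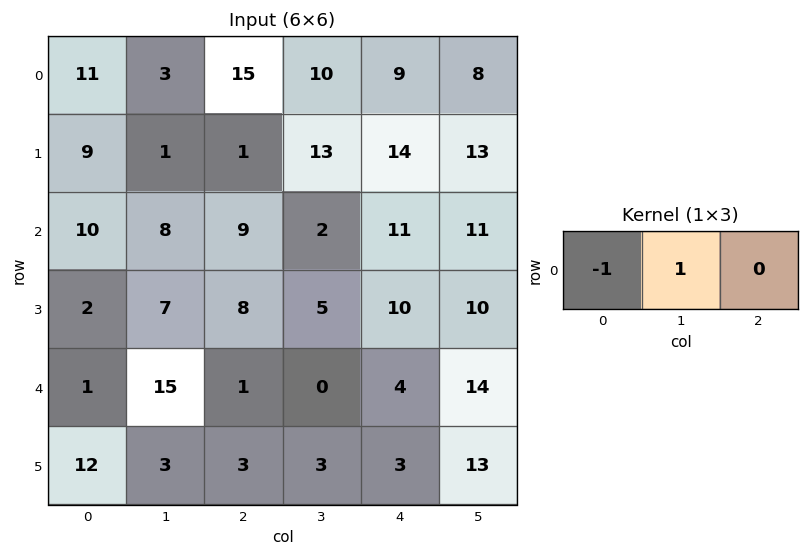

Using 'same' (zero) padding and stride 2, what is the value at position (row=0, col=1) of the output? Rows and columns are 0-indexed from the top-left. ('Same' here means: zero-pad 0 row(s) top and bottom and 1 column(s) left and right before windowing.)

The receptive field on the zero-padded input at this output position is [3 15 10]. Elementwise product with the kernel and sum: 3·-1 + 15·1.

12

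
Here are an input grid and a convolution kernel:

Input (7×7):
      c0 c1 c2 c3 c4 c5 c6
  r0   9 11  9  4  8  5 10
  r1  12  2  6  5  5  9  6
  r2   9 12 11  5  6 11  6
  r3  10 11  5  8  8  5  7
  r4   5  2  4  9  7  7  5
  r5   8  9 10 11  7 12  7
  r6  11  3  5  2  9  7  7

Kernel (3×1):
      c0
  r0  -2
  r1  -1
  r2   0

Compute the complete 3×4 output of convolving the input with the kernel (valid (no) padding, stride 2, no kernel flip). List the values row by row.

-30 -24 -21 -26
-28 -27 -20 -19
-18 -18 -21 -17

Output[0,0]: The receptive field on the input at this output position is [9 / 12 / 9]. Elementwise product with the kernel and sum: 9·-2 + 12·-1.
Output[0,1]: The receptive field on the input at this output position is [9 / 6 / 11]. Elementwise product with the kernel and sum: 9·-2 + 6·-1.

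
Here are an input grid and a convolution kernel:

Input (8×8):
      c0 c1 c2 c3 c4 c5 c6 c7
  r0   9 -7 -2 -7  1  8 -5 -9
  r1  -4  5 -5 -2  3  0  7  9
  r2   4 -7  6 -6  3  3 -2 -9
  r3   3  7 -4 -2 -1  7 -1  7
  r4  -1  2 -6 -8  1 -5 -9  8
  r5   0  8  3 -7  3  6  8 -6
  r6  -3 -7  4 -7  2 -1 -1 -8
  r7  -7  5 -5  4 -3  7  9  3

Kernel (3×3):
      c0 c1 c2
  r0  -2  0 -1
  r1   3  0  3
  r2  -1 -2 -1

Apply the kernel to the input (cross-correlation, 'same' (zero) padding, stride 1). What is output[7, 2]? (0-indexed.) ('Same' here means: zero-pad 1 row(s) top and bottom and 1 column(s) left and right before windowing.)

The receptive field on the zero-padded input at this output position is [-7 4 -7 / 5 -5 4 / 0 0 0]. Elementwise product with the kernel and sum: -7·-2 + -7·-1 + 5·3 + 4·3 + 0·-1 + 0·-2 + 0·-1.

48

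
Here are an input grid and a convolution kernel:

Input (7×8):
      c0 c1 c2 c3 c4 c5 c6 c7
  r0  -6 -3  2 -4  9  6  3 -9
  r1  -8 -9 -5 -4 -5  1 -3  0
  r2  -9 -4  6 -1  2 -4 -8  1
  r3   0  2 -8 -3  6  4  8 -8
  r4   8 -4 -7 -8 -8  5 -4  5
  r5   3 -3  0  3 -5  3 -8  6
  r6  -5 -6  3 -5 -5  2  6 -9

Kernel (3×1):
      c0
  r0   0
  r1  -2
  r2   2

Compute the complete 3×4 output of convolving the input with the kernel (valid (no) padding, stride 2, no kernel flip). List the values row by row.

Output[0,0]: The receptive field on the input at this output position is [-6 / -8 / -9]. Elementwise product with the kernel and sum: -8·-2 + -9·2.
Output[0,1]: The receptive field on the input at this output position is [2 / -5 / 6]. Elementwise product with the kernel and sum: -5·-2 + 6·2.

-2 22 14 -10
16 2 -28 -24
-16 6 0 28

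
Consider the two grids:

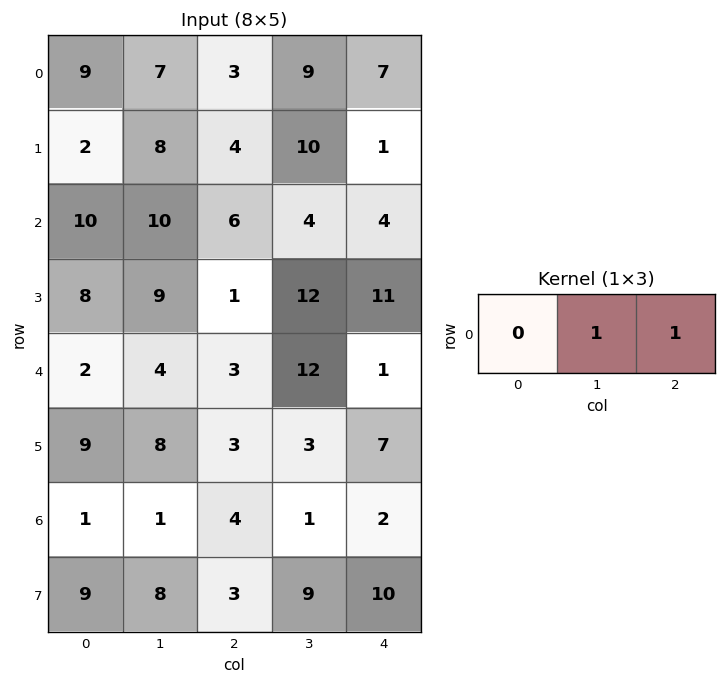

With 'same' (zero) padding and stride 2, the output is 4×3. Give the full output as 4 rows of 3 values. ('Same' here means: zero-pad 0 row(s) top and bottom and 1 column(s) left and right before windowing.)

16 12 7
20 10 4
6 15 1
2 5 2

Output[0,0]: The receptive field on the zero-padded input at this output position is [0 9 7]. Elementwise product with the kernel and sum: 9·1 + 7·1.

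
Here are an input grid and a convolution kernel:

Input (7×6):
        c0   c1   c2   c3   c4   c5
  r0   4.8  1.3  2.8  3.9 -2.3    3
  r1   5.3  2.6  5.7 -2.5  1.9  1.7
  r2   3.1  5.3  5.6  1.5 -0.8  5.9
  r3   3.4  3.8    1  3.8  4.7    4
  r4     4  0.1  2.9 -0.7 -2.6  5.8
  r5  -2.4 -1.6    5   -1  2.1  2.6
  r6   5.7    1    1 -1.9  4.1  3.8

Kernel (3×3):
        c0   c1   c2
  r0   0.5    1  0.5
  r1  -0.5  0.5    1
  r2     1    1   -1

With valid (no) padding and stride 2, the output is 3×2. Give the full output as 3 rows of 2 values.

12.25 9.85
12.05 14.8
14.65 -6.45

Output[0,0]: The receptive field on the input at this output position is [4.8 1.3 2.8 / 5.3 2.6 5.7 / 3.1 5.3 5.6]. Elementwise product with the kernel and sum: 4.8·0.5 + 1.3·1 + 2.8·0.5 + 5.3·-0.5 + 2.6·0.5 + 5.7·1 + 3.1·1 + 5.3·1 + 5.6·-1.
Output[0,1]: The receptive field on the input at this output position is [2.8 3.9 -2.3 / 5.7 -2.5 1.9 / 5.6 1.5 -0.8]. Elementwise product with the kernel and sum: 2.8·0.5 + 3.9·1 + -2.3·0.5 + 5.7·-0.5 + -2.5·0.5 + 1.9·1 + 5.6·1 + 1.5·1 + -0.8·-1.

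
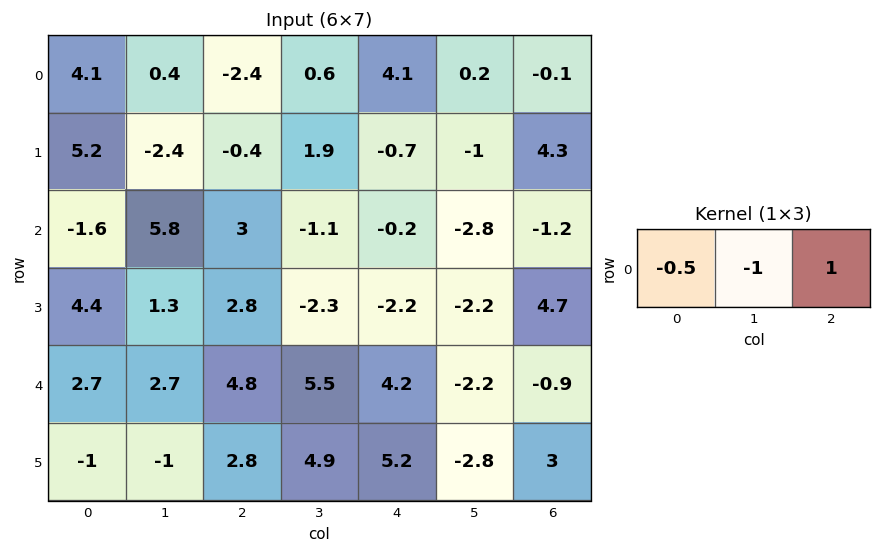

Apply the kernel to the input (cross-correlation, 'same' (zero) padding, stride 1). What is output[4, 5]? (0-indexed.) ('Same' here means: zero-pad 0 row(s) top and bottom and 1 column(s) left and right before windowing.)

The receptive field on the zero-padded input at this output position is [4.2 -2.2 -0.9]. Elementwise product with the kernel and sum: 4.2·-0.5 + -2.2·-1 + -0.9·1.

-0.8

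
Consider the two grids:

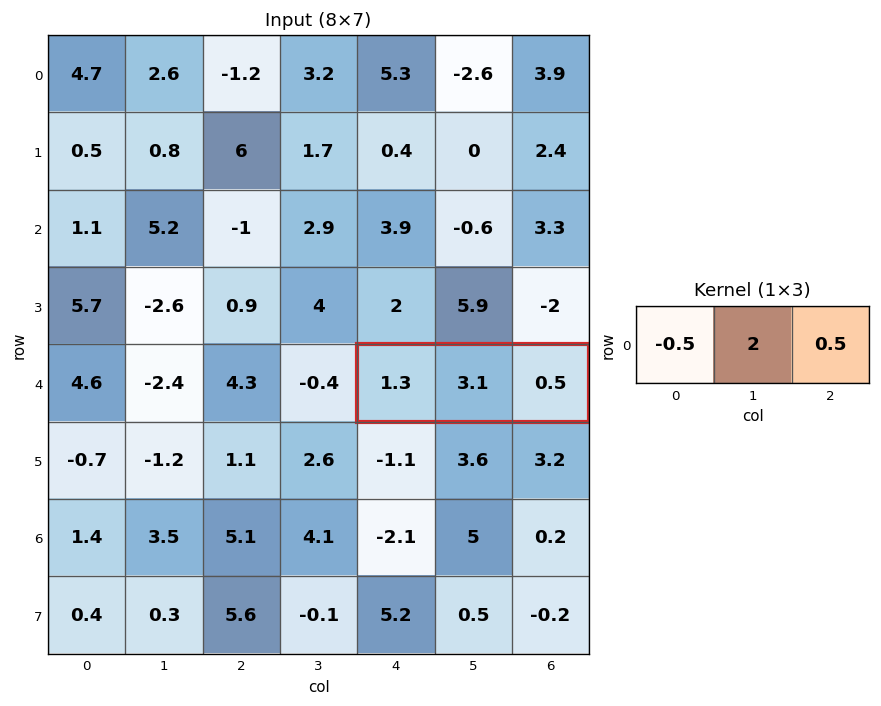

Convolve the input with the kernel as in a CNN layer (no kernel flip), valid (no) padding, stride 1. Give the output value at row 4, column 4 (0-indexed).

The receptive field on the input at this output position is [1.3 3.1 0.5]. Elementwise product with the kernel and sum: 1.3·-0.5 + 3.1·2 + 0.5·0.5.

5.8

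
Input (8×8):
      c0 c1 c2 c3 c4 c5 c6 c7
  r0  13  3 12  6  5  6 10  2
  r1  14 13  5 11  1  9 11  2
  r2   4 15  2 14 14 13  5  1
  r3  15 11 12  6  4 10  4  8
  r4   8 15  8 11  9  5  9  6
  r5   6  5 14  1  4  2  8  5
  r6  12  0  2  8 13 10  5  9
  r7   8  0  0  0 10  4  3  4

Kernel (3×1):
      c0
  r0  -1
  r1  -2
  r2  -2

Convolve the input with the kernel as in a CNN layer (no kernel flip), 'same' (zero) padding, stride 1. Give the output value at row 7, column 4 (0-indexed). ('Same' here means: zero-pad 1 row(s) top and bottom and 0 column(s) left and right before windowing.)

-33

The receptive field on the zero-padded input at this output position is [13 / 10 / 0]. Elementwise product with the kernel and sum: 13·-1 + 10·-2 + 0·-2.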